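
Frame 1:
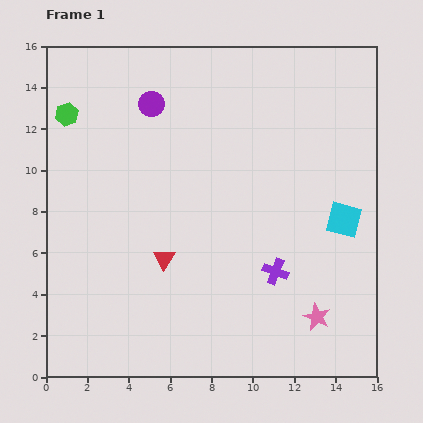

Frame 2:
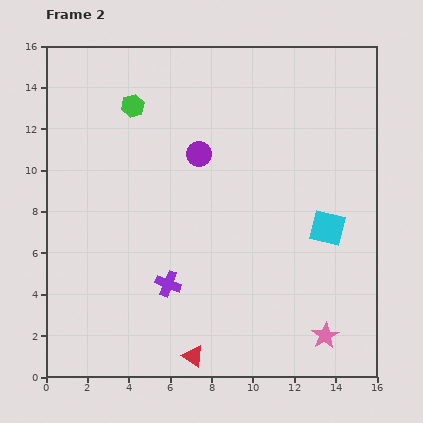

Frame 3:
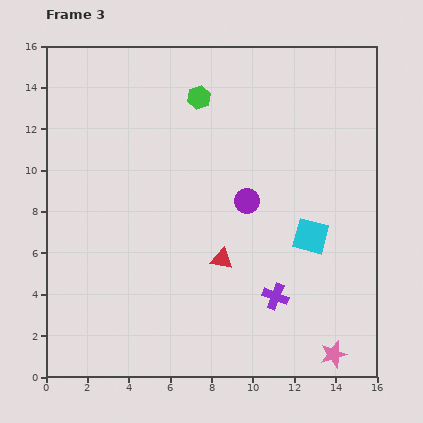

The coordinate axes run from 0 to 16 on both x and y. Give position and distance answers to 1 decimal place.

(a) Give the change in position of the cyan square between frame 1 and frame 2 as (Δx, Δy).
(-0.8, -0.4)

The cyan square was at (14.4, 7.6) in frame 1 and (13.6, 7.2) in frame 2.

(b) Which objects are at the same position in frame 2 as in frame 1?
none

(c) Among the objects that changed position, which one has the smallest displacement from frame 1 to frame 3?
the purple cross

(moved 1.2)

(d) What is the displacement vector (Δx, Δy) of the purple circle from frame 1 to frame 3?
(4.6, -4.7)

The purple circle was at (5.1, 13.2) in frame 1 and (9.7, 8.5) in frame 3.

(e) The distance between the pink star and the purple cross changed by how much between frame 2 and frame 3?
-4.0

Distance in frame 2: 8.0. Distance in frame 3: 4.0.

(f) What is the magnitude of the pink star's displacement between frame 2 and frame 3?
1.0

The pink star moved from (13.5, 2.0) to (13.9, 1.1), a distance of √(0.4² + 0.9²) ≈ 1.0.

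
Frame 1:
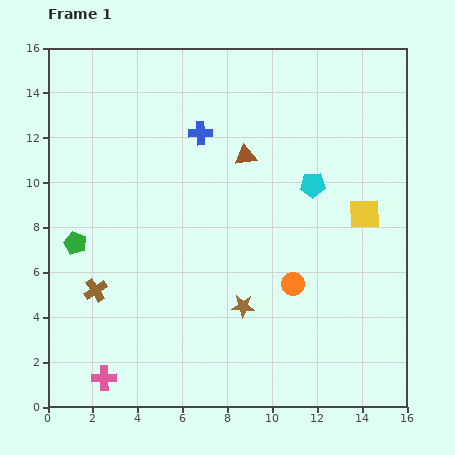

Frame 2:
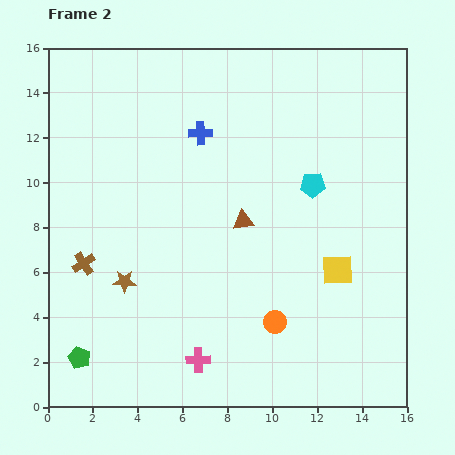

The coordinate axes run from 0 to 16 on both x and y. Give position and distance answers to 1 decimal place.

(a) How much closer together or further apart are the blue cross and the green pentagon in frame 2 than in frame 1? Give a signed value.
+4.0

Distance in frame 1: 7.4. Distance in frame 2: 11.4.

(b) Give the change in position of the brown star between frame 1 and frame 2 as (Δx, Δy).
(-5.3, 1.1)

The brown star was at (8.7, 4.5) in frame 1 and (3.4, 5.6) in frame 2.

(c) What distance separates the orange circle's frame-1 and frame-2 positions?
1.9

The orange circle moved from (10.9, 5.5) to (10.1, 3.8), a distance of √(0.8² + 1.7²) ≈ 1.9.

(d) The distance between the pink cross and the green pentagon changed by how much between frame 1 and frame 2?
-0.8

Distance in frame 1: 6.1. Distance in frame 2: 5.3.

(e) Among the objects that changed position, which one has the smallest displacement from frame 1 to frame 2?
the brown cross

(moved 1.3)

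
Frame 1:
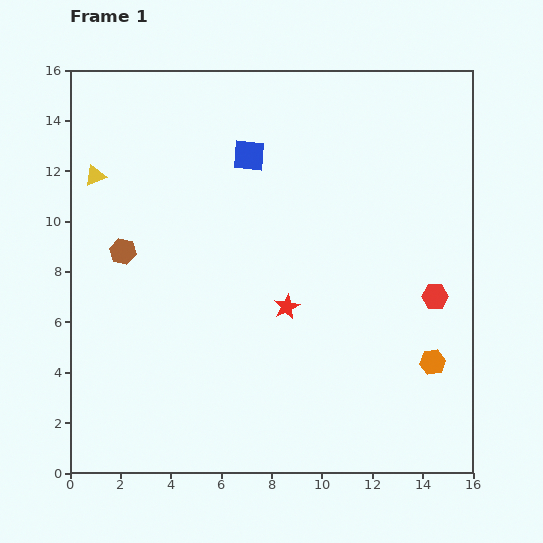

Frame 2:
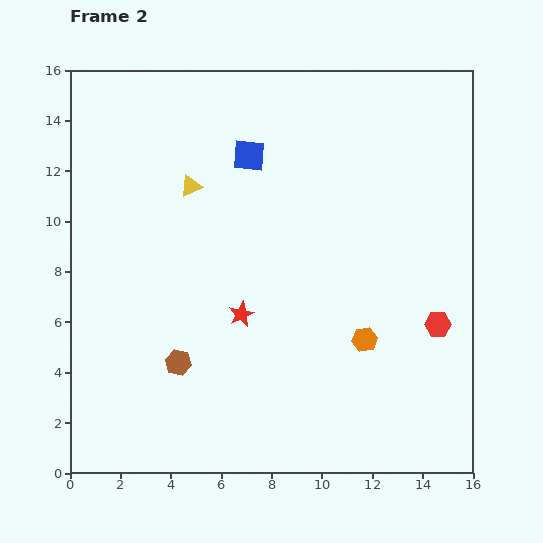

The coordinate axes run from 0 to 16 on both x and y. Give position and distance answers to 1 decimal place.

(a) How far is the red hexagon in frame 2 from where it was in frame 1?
1.1

The red hexagon moved from (14.5, 7.0) to (14.6, 5.9), a distance of √(0.1² + 1.1²) ≈ 1.1.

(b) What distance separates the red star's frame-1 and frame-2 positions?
1.8

The red star moved from (8.6, 6.6) to (6.8, 6.3), a distance of √(1.8² + 0.3²) ≈ 1.8.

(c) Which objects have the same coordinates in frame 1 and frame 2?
the blue square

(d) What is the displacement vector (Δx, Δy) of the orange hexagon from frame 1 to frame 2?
(-2.7, 0.9)

The orange hexagon was at (14.4, 4.4) in frame 1 and (11.7, 5.3) in frame 2.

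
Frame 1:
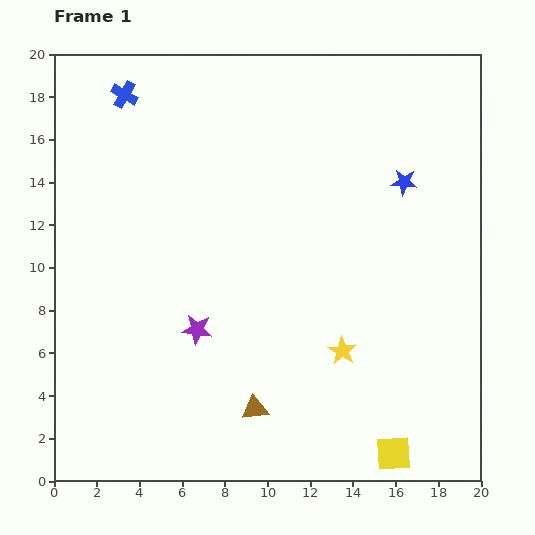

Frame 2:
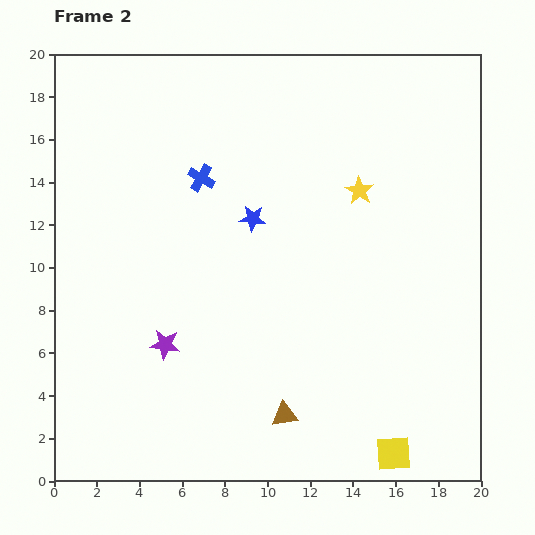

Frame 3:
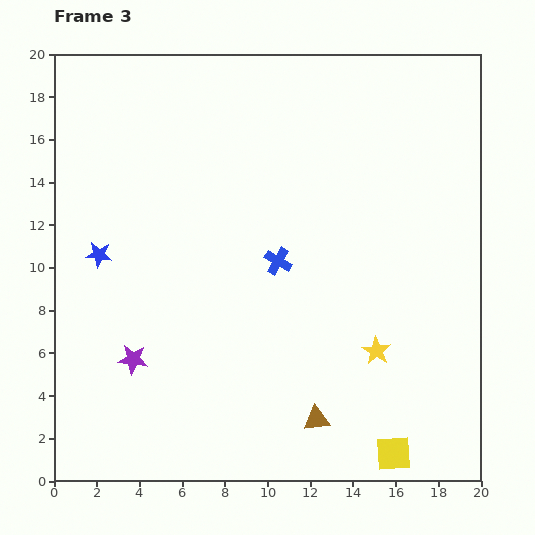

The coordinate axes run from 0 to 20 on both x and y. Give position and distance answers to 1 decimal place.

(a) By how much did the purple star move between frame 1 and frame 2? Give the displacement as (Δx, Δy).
(-1.5, -0.7)

The purple star was at (6.7, 7.1) in frame 1 and (5.2, 6.4) in frame 2.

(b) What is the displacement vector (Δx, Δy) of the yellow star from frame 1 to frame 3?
(1.6, 0.0)

The yellow star was at (13.5, 6.1) in frame 1 and (15.1, 6.1) in frame 3.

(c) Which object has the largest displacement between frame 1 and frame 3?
the blue star

(moved 14.7; next 10.6)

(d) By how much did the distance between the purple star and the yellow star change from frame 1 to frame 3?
+4.5

Distance in frame 1: 6.9. Distance in frame 3: 11.4.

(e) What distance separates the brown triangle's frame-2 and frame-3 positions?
1.5

The brown triangle moved from (10.8, 3.1) to (12.3, 2.9), a distance of √(1.5² + 0.2²) ≈ 1.5.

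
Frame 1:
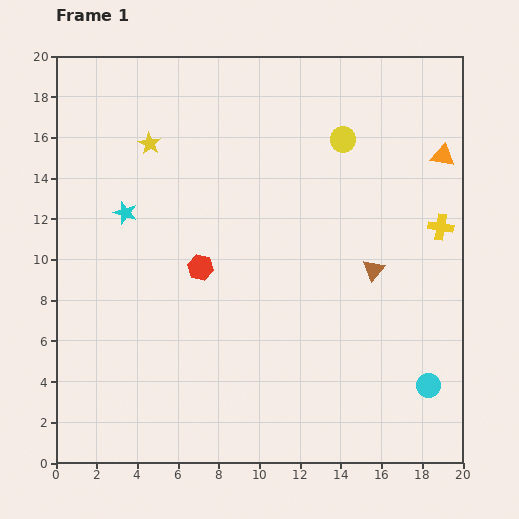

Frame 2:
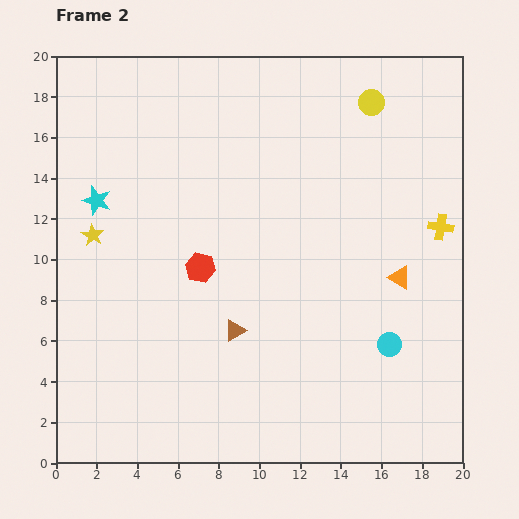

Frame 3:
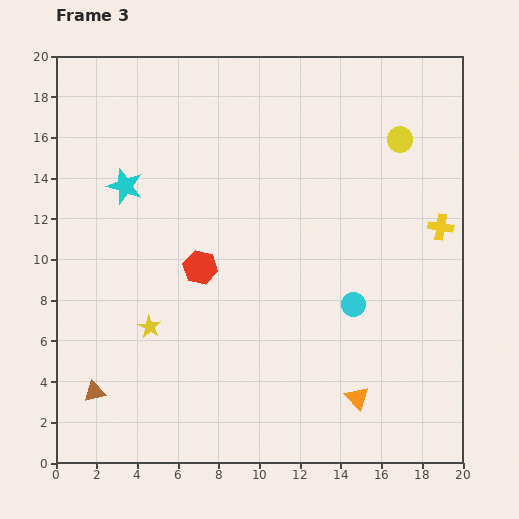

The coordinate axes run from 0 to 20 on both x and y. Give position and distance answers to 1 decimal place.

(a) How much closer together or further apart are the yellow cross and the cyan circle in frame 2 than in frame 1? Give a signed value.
-1.5

Distance in frame 1: 7.8. Distance in frame 2: 6.3.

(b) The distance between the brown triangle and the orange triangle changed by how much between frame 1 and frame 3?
+6.3

Distance in frame 1: 6.6. Distance in frame 3: 12.9.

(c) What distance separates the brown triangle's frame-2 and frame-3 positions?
7.5

The brown triangle moved from (8.8, 6.5) to (1.9, 3.5), a distance of √(6.9² + 3.0²) ≈ 7.5.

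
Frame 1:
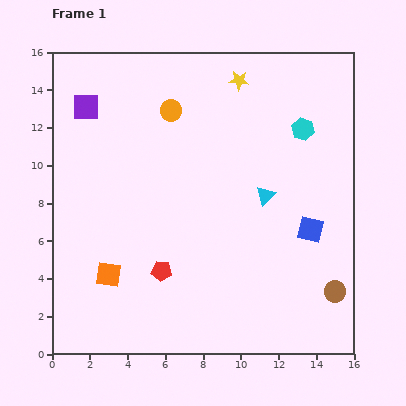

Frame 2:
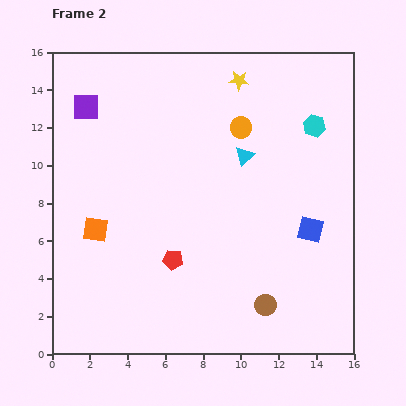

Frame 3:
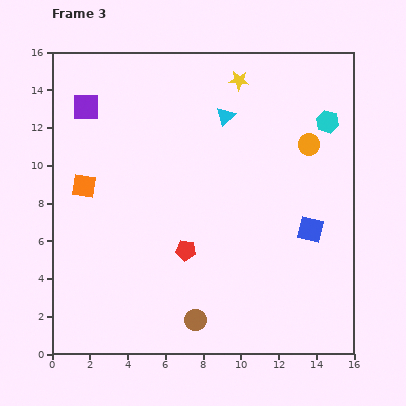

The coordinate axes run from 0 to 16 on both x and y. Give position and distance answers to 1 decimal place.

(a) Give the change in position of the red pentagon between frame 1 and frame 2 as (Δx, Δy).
(0.6, 0.6)

The red pentagon was at (5.8, 4.4) in frame 1 and (6.4, 5.0) in frame 2.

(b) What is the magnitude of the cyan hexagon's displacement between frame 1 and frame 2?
0.6

The cyan hexagon moved from (13.3, 11.9) to (13.9, 12.1), a distance of √(0.6² + 0.2²) ≈ 0.6.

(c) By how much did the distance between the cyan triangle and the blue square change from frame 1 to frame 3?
+4.5

Distance in frame 1: 3.0. Distance in frame 3: 7.5.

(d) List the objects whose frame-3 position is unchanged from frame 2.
the yellow star, the blue square, the purple square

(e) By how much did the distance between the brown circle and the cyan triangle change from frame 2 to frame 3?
+2.9

Distance in frame 2: 8.0. Distance in frame 3: 10.9.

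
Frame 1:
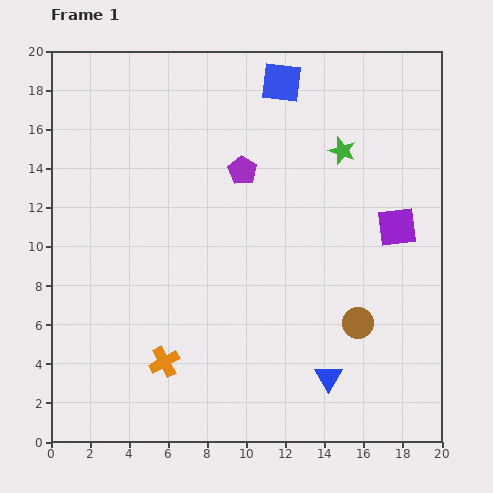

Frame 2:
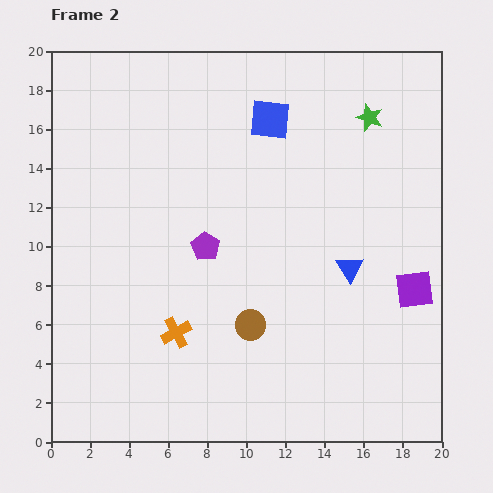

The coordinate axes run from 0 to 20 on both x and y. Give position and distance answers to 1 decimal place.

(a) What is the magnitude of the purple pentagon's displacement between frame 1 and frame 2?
4.3

The purple pentagon moved from (9.8, 13.9) to (7.9, 10.0), a distance of √(1.9² + 3.9²) ≈ 4.3.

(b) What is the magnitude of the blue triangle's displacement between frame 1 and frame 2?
5.7

The blue triangle moved from (14.2, 3.3) to (15.3, 8.9), a distance of √(1.1² + 5.6²) ≈ 5.7.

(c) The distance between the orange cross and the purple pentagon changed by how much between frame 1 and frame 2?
-6.0

Distance in frame 1: 10.6. Distance in frame 2: 4.6.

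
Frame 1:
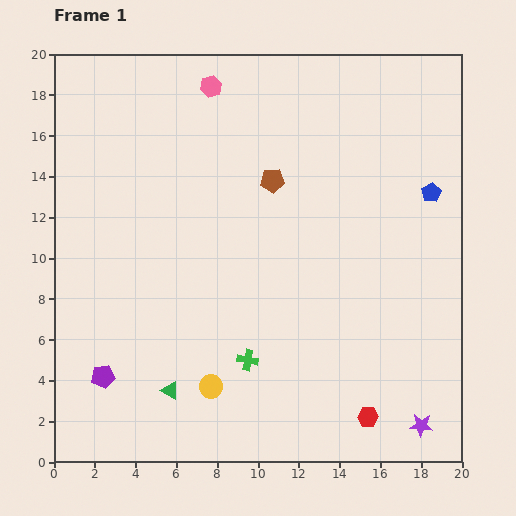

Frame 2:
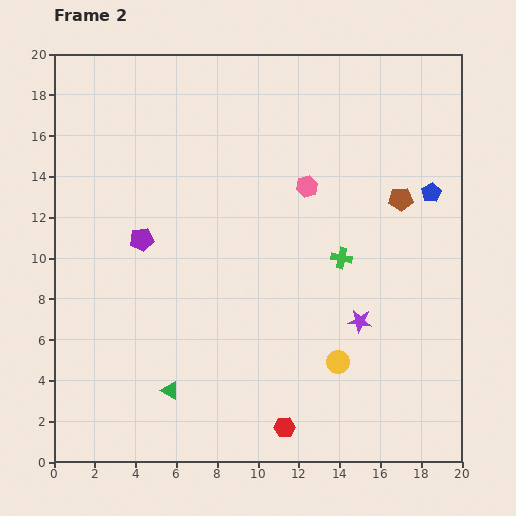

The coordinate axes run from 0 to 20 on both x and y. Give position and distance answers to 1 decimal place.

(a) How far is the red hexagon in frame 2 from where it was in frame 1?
4.1

The red hexagon moved from (15.4, 2.2) to (11.3, 1.7), a distance of √(4.1² + 0.5²) ≈ 4.1.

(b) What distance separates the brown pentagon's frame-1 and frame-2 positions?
6.4

The brown pentagon moved from (10.7, 13.8) to (17.0, 12.9), a distance of √(6.3² + 0.9²) ≈ 6.4.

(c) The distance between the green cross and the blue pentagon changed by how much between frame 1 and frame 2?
-6.8

Distance in frame 1: 12.2. Distance in frame 2: 5.4.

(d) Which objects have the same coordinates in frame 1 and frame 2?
the blue pentagon, the green triangle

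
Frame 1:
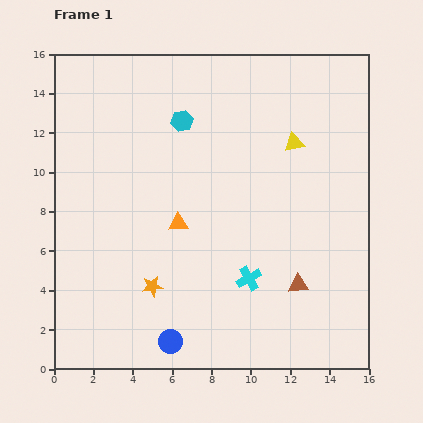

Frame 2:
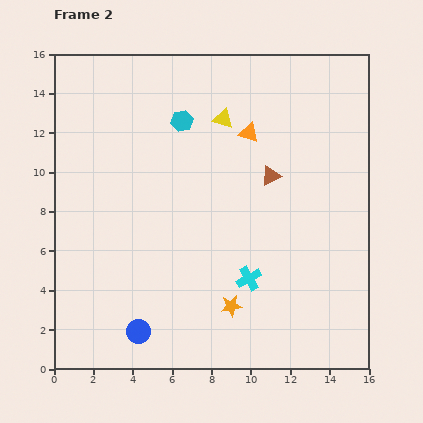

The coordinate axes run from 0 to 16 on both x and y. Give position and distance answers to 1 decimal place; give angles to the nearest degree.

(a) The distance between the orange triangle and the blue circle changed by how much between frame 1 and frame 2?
+5.5

Distance in frame 1: 6.0. Distance in frame 2: 11.5.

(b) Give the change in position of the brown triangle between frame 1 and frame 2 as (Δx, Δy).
(-1.4, 5.5)

The brown triangle was at (12.4, 4.3) in frame 1 and (11.0, 9.8) in frame 2.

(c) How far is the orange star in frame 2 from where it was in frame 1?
4.1

The orange star moved from (5.0, 4.2) to (9.0, 3.2), a distance of √(4.0² + 1.0²) ≈ 4.1.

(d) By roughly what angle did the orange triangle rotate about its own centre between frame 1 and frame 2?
22° clockwise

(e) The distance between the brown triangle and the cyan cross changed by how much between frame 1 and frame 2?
+2.8

Distance in frame 1: 2.5. Distance in frame 2: 5.3.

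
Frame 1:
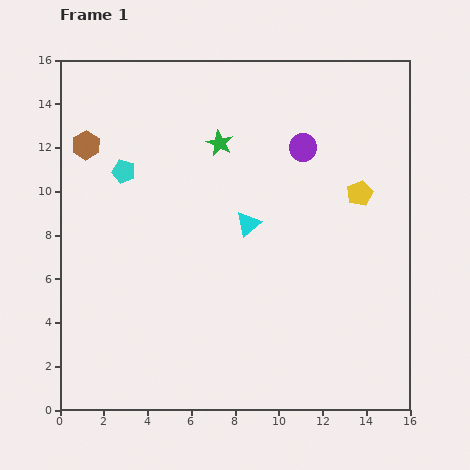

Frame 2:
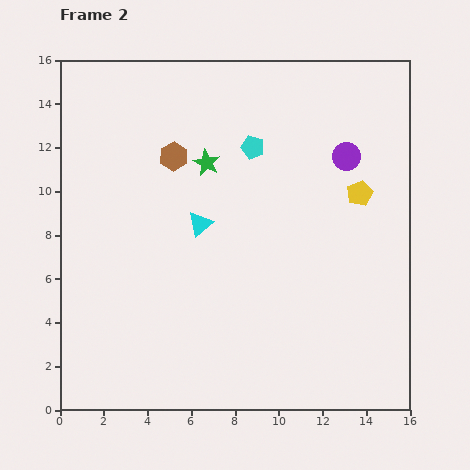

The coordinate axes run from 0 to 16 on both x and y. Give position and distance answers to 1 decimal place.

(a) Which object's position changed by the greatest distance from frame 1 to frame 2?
the cyan pentagon

(moved 6.0; next 4.0)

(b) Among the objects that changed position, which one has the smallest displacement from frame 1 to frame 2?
the green star

(moved 1.1)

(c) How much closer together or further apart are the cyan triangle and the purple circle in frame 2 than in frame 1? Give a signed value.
+3.1

Distance in frame 1: 4.3. Distance in frame 2: 7.4.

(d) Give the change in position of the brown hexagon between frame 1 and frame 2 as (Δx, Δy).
(4.0, -0.5)

The brown hexagon was at (1.2, 12.1) in frame 1 and (5.2, 11.6) in frame 2.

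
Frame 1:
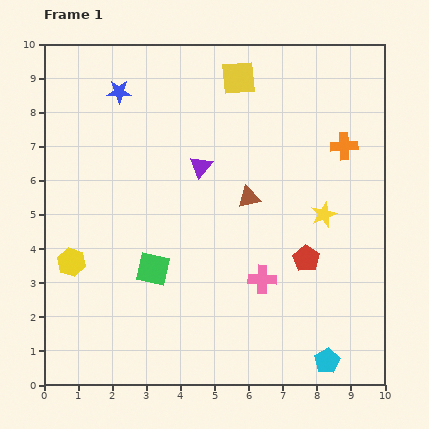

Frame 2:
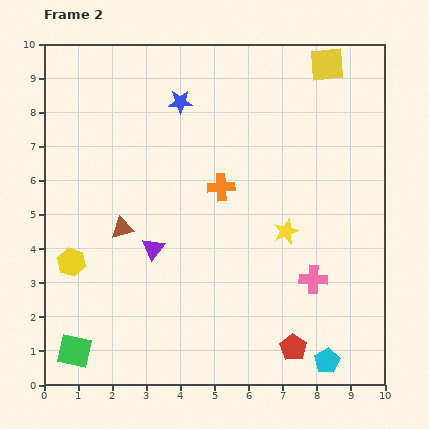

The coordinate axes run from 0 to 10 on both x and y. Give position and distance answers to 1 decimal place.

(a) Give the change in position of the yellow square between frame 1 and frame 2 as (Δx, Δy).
(2.6, 0.4)

The yellow square was at (5.7, 9.0) in frame 1 and (8.3, 9.4) in frame 2.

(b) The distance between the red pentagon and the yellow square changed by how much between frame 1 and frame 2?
+2.7

Distance in frame 1: 5.7. Distance in frame 2: 8.4.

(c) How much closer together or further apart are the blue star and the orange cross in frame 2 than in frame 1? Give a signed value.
-4.0

Distance in frame 1: 6.8. Distance in frame 2: 2.8.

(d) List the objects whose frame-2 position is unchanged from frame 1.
the yellow hexagon, the cyan pentagon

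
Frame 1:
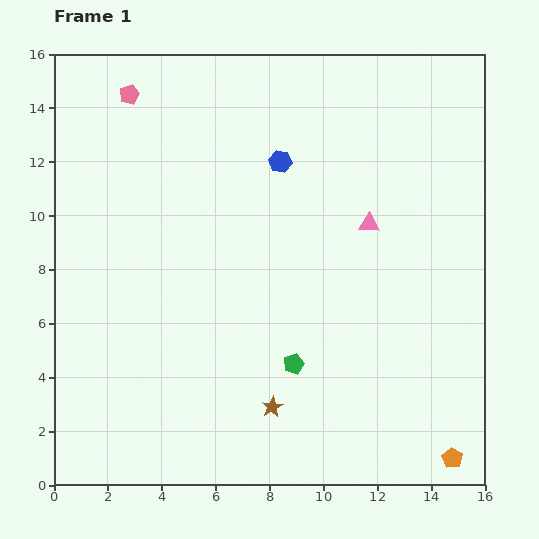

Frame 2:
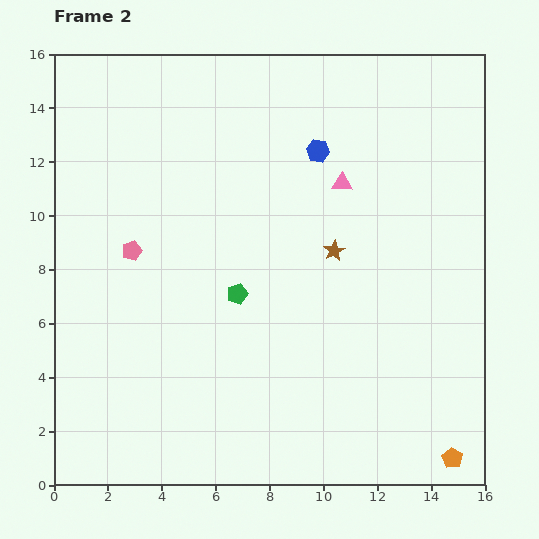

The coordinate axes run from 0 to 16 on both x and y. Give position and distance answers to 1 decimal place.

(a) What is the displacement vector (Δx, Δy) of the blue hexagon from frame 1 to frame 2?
(1.4, 0.4)

The blue hexagon was at (8.4, 12.0) in frame 1 and (9.8, 12.4) in frame 2.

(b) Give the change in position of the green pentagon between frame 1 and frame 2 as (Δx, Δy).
(-2.1, 2.6)

The green pentagon was at (8.9, 4.5) in frame 1 and (6.8, 7.1) in frame 2.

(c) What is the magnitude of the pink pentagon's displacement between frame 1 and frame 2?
5.8

The pink pentagon moved from (2.8, 14.5) to (2.9, 8.7), a distance of √(0.1² + 5.8²) ≈ 5.8.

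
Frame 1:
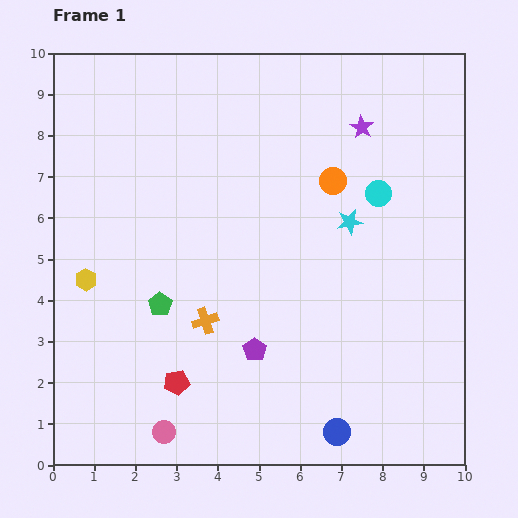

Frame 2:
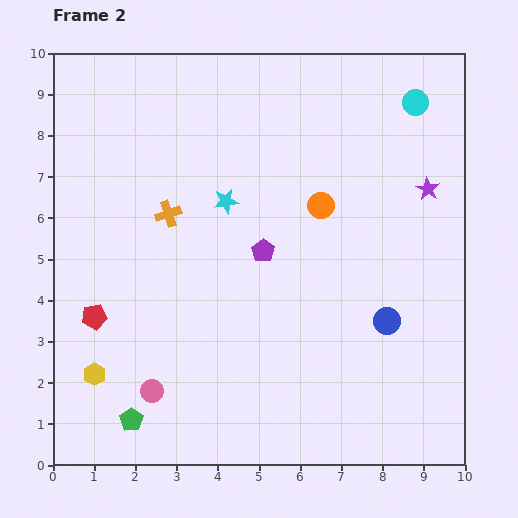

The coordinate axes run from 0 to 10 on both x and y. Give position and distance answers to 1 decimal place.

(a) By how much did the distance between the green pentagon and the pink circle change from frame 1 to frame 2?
-2.2

Distance in frame 1: 3.1. Distance in frame 2: 0.9.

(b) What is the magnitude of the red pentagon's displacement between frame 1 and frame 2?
2.6

The red pentagon moved from (3.0, 2.0) to (1.0, 3.6), a distance of √(2.0² + 1.6²) ≈ 2.6.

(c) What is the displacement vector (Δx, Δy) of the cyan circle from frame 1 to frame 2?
(0.9, 2.2)

The cyan circle was at (7.9, 6.6) in frame 1 and (8.8, 8.8) in frame 2.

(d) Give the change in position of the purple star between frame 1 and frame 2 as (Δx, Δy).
(1.6, -1.5)

The purple star was at (7.5, 8.2) in frame 1 and (9.1, 6.7) in frame 2.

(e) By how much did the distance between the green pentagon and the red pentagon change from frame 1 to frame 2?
+0.8

Distance in frame 1: 1.9. Distance in frame 2: 2.7.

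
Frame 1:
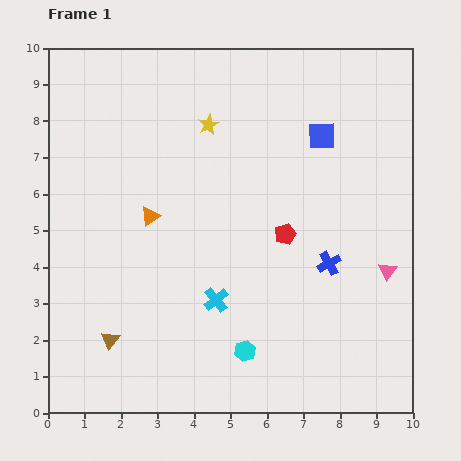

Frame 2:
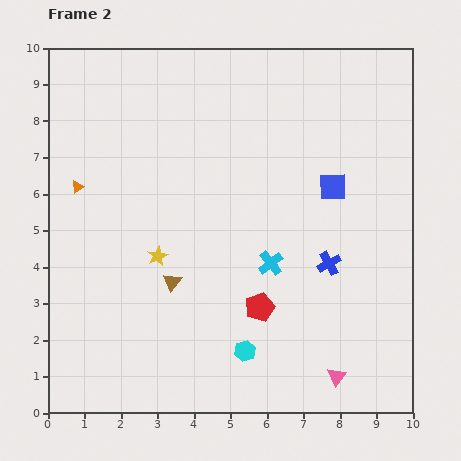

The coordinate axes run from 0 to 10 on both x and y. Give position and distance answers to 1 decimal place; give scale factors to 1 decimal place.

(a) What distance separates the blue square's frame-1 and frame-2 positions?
1.4

The blue square moved from (7.5, 7.6) to (7.8, 6.2), a distance of √(0.3² + 1.4²) ≈ 1.4.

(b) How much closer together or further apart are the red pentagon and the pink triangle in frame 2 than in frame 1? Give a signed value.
-0.2

Distance in frame 1: 3.0. Distance in frame 2: 2.8.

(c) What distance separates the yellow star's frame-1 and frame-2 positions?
3.9

The yellow star moved from (4.4, 7.9) to (3.0, 4.3), a distance of √(1.4² + 3.6²) ≈ 3.9.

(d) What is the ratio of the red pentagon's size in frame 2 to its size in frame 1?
1.4×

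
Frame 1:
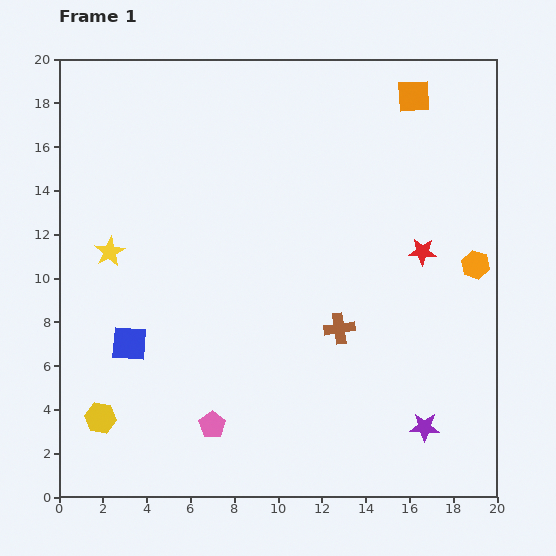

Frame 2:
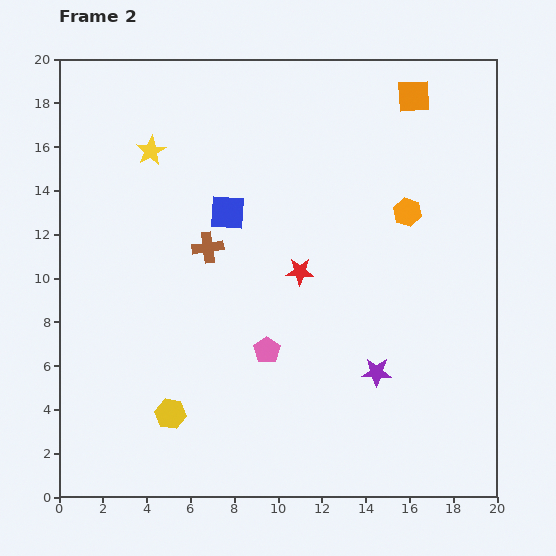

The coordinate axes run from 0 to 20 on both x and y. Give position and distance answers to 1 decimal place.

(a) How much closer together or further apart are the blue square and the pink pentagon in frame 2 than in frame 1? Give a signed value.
+1.3

Distance in frame 1: 5.3. Distance in frame 2: 6.6.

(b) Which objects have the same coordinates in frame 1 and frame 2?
the orange square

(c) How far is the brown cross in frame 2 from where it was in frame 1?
7.0

The brown cross moved from (12.8, 7.7) to (6.8, 11.4), a distance of √(6.0² + 3.7²) ≈ 7.0.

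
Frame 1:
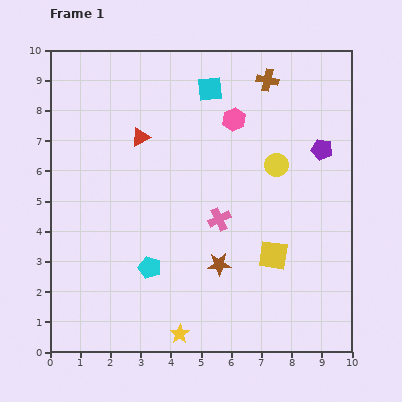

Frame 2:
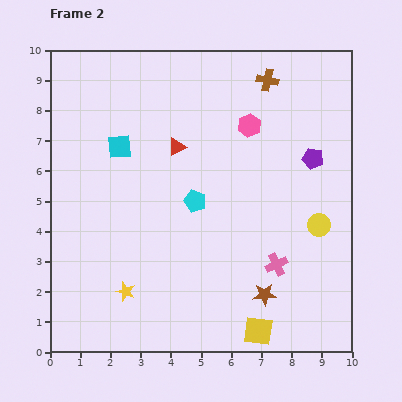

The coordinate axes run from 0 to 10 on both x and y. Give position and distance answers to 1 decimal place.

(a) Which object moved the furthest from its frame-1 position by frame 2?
the cyan square

(moved 3.6; next 2.7)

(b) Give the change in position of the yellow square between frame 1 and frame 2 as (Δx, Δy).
(-0.5, -2.5)

The yellow square was at (7.4, 3.2) in frame 1 and (6.9, 0.7) in frame 2.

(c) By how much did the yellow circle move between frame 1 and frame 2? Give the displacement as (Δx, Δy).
(1.4, -2.0)

The yellow circle was at (7.5, 6.2) in frame 1 and (8.9, 4.2) in frame 2.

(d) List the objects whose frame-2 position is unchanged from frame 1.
the brown cross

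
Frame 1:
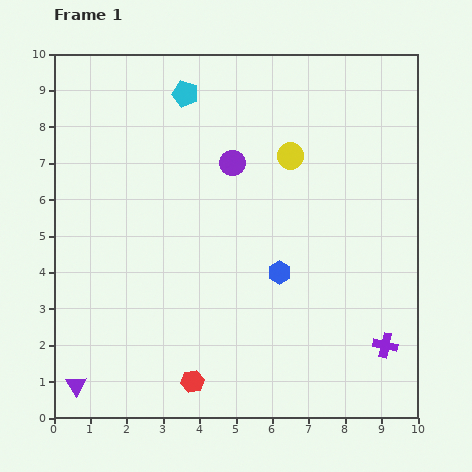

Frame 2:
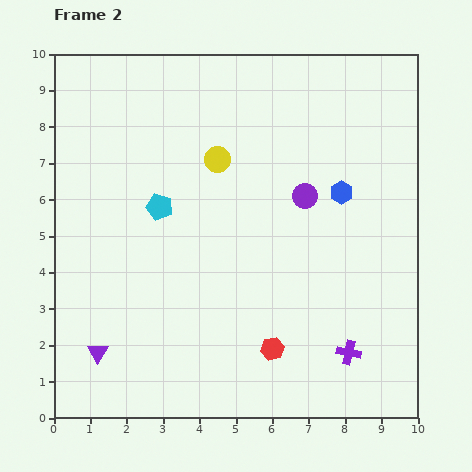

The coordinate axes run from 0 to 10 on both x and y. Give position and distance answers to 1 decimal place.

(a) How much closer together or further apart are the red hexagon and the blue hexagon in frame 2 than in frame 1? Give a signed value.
+0.9

Distance in frame 1: 3.8. Distance in frame 2: 4.7.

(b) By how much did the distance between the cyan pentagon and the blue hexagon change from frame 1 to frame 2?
-0.5

Distance in frame 1: 5.5. Distance in frame 2: 5.0.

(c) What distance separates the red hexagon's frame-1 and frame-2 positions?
2.4

The red hexagon moved from (3.8, 1.0) to (6.0, 1.9), a distance of √(2.2² + 0.9²) ≈ 2.4.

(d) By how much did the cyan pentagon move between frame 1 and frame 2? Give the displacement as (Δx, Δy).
(-0.7, -3.1)

The cyan pentagon was at (3.6, 8.9) in frame 1 and (2.9, 5.8) in frame 2.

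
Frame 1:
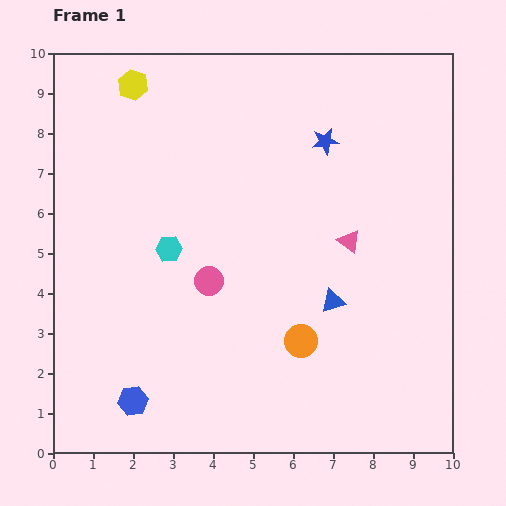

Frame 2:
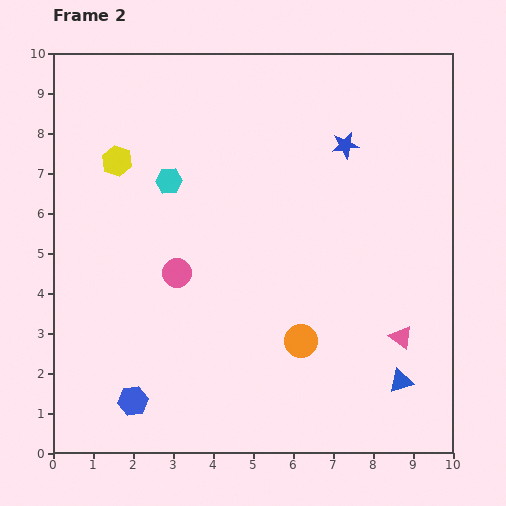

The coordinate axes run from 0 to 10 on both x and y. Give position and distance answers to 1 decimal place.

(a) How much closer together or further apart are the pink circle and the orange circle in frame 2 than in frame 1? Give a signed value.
+0.8

Distance in frame 1: 2.7. Distance in frame 2: 3.5.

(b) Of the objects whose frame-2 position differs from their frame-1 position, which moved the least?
the blue star

(moved 0.5)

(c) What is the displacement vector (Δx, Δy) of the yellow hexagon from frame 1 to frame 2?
(-0.4, -1.9)

The yellow hexagon was at (2.0, 9.2) in frame 1 and (1.6, 7.3) in frame 2.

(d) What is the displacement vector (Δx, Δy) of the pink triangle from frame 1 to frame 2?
(1.3, -2.4)

The pink triangle was at (7.4, 5.3) in frame 1 and (8.7, 2.9) in frame 2.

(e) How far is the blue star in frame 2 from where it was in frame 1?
0.5

The blue star moved from (6.8, 7.8) to (7.3, 7.7), a distance of √(0.5² + 0.1²) ≈ 0.5.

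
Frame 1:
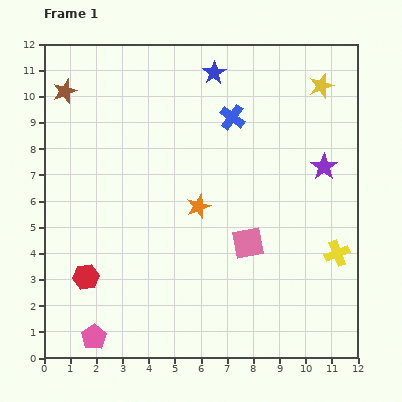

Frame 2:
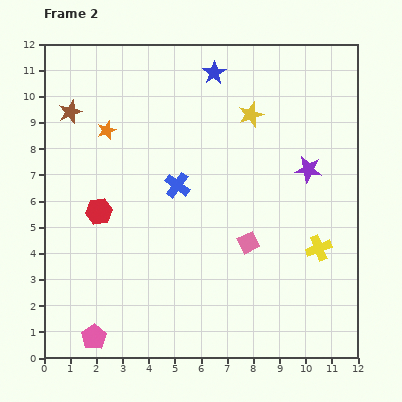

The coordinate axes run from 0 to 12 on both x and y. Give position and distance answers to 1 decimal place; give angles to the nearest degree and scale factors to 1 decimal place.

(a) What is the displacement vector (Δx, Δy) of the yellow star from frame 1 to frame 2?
(-2.7, -1.1)

The yellow star was at (10.6, 10.4) in frame 1 and (7.9, 9.3) in frame 2.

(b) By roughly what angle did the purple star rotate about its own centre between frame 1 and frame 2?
29° counter-clockwise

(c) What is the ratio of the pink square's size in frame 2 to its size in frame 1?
0.6×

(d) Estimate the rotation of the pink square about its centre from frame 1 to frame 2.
15° counter-clockwise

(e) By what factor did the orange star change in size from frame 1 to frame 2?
0.8×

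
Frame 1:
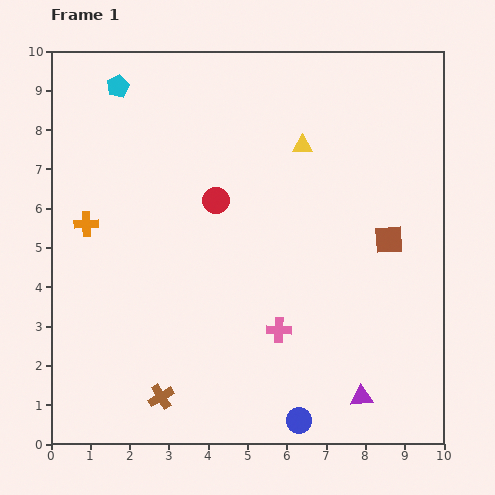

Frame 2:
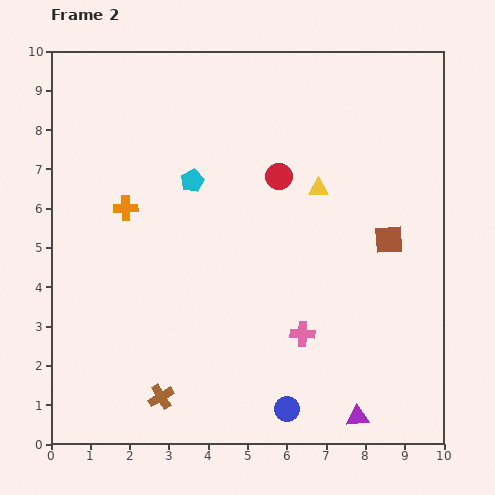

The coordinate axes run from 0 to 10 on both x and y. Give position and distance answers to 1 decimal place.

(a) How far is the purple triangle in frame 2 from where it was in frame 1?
0.5

The purple triangle moved from (7.9, 1.2) to (7.8, 0.7), a distance of √(0.1² + 0.5²) ≈ 0.5.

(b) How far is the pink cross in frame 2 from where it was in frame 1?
0.6

The pink cross moved from (5.8, 2.9) to (6.4, 2.8), a distance of √(0.6² + 0.1²) ≈ 0.6.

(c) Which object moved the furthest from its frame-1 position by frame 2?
the cyan pentagon

(moved 3.1; next 1.7)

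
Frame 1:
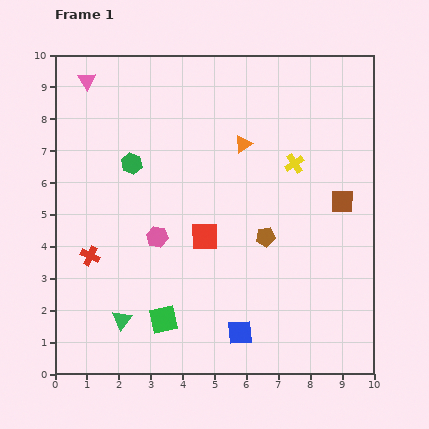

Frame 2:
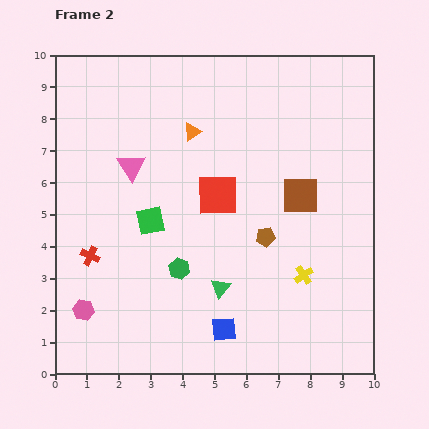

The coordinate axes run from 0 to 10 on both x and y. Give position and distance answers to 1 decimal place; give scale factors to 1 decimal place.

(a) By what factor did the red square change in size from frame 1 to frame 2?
1.5×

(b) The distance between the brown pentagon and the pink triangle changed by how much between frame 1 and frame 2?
-2.7

Distance in frame 1: 7.4. Distance in frame 2: 4.7.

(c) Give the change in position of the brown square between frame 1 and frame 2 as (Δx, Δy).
(-1.3, 0.2)

The brown square was at (9.0, 5.4) in frame 1 and (7.7, 5.6) in frame 2.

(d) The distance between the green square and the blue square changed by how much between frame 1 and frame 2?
+1.7

Distance in frame 1: 2.4. Distance in frame 2: 4.1.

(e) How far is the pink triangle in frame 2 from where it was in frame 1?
3.0

The pink triangle moved from (1.0, 9.2) to (2.4, 6.5), a distance of √(1.4² + 2.7²) ≈ 3.0.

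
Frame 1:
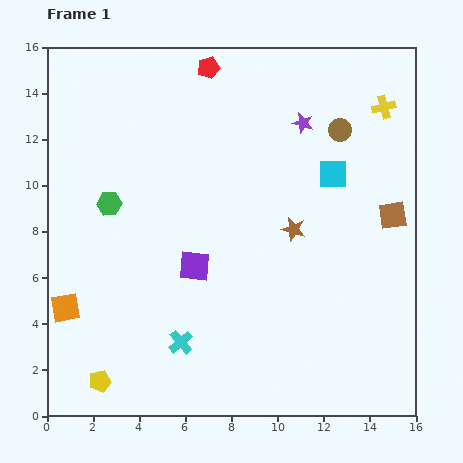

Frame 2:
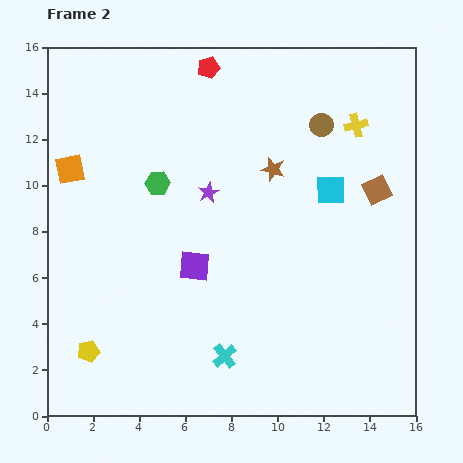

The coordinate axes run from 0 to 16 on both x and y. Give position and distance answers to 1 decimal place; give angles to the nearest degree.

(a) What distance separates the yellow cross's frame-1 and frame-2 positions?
1.4

The yellow cross moved from (14.6, 13.4) to (13.4, 12.6), a distance of √(1.2² + 0.8²) ≈ 1.4.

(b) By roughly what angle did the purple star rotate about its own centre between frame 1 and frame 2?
30° clockwise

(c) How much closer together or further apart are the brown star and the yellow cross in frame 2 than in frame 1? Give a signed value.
-2.5

Distance in frame 1: 6.6. Distance in frame 2: 4.1.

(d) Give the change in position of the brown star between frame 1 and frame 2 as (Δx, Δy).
(-0.9, 2.6)

The brown star was at (10.7, 8.1) in frame 1 and (9.8, 10.7) in frame 2.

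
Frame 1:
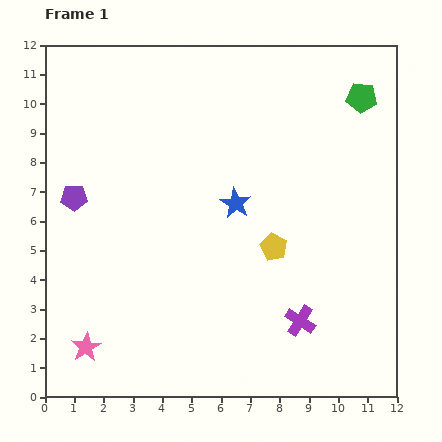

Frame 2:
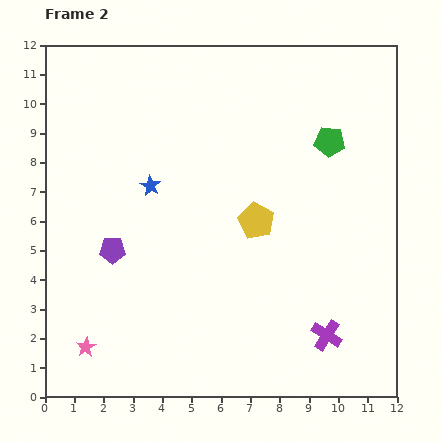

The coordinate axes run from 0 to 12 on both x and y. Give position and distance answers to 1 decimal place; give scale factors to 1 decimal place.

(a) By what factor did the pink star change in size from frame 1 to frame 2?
0.7×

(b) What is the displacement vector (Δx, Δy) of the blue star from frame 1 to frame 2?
(-2.9, 0.6)

The blue star was at (6.5, 6.6) in frame 1 and (3.6, 7.2) in frame 2.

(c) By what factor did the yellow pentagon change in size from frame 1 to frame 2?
1.3×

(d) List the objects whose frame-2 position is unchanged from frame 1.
the pink star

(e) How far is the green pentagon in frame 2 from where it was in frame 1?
1.9

The green pentagon moved from (10.8, 10.2) to (9.7, 8.7), a distance of √(1.1² + 1.5²) ≈ 1.9.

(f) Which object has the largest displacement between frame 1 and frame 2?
the blue star

(moved 3.0; next 2.2)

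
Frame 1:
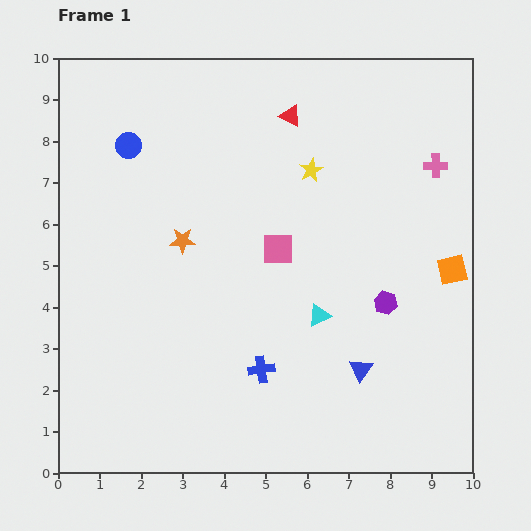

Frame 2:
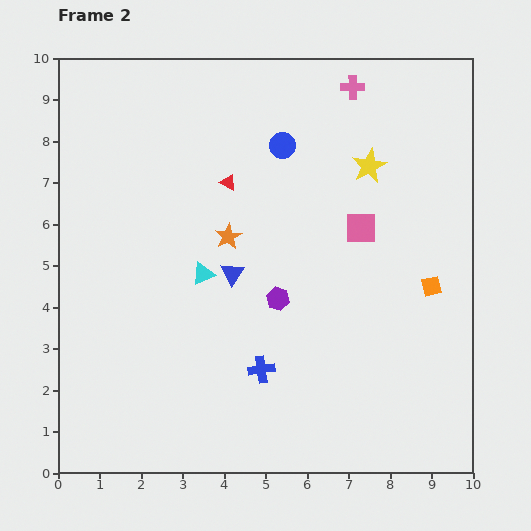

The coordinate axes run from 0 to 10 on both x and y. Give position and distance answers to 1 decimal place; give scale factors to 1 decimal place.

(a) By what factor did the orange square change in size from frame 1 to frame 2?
0.7×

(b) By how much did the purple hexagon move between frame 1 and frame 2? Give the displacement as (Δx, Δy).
(-2.6, 0.1)

The purple hexagon was at (7.9, 4.1) in frame 1 and (5.3, 4.2) in frame 2.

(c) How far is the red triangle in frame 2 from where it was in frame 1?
2.2

The red triangle moved from (5.6, 8.6) to (4.1, 7.0), a distance of √(1.5² + 1.6²) ≈ 2.2.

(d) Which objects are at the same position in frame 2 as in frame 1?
the blue cross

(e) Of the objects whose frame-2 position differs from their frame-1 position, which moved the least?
the orange square

(moved 0.6)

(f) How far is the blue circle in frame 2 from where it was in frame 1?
3.7

The blue circle moved from (1.7, 7.9) to (5.4, 7.9), a distance of √(3.7² + 0.0²) ≈ 3.7.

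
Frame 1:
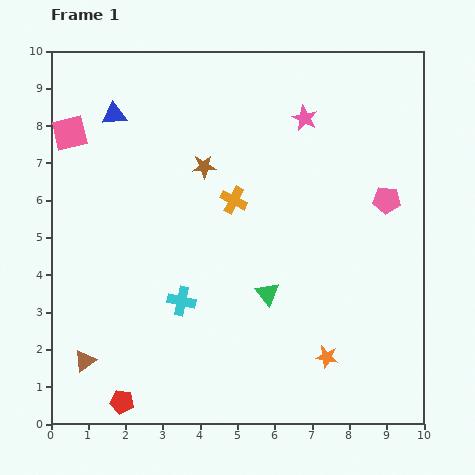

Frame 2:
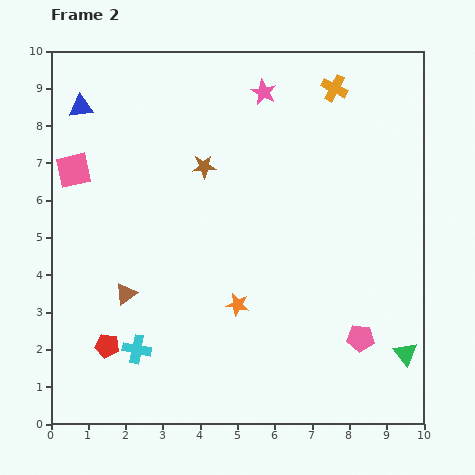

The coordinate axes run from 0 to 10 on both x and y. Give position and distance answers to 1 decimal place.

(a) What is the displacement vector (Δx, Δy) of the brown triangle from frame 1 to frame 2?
(1.1, 1.8)

The brown triangle was at (0.9, 1.7) in frame 1 and (2.0, 3.5) in frame 2.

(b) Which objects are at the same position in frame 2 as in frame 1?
the brown star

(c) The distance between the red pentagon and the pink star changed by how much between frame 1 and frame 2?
-1.0

Distance in frame 1: 9.0. Distance in frame 2: 8.0.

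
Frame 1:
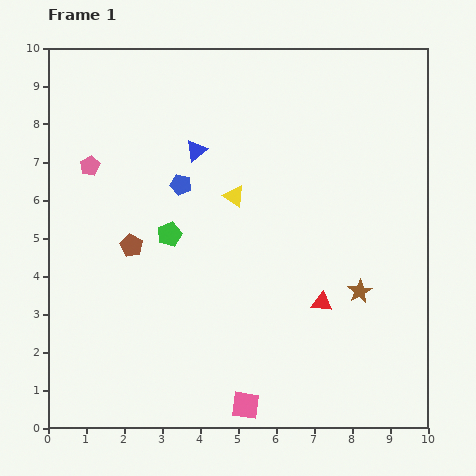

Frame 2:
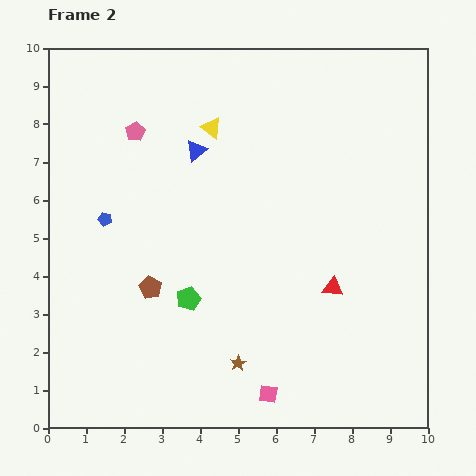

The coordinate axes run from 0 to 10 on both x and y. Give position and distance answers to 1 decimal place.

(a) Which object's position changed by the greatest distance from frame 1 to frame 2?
the brown star

(moved 3.7; next 2.2)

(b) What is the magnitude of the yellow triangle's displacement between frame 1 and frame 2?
1.9

The yellow triangle moved from (4.9, 6.1) to (4.3, 7.9), a distance of √(0.6² + 1.8²) ≈ 1.9.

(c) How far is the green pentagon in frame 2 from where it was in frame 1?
1.8

The green pentagon moved from (3.2, 5.1) to (3.7, 3.4), a distance of √(0.5² + 1.7²) ≈ 1.8.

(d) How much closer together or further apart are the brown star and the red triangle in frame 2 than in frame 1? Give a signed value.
+2.2

Distance in frame 1: 1.0. Distance in frame 2: 3.2.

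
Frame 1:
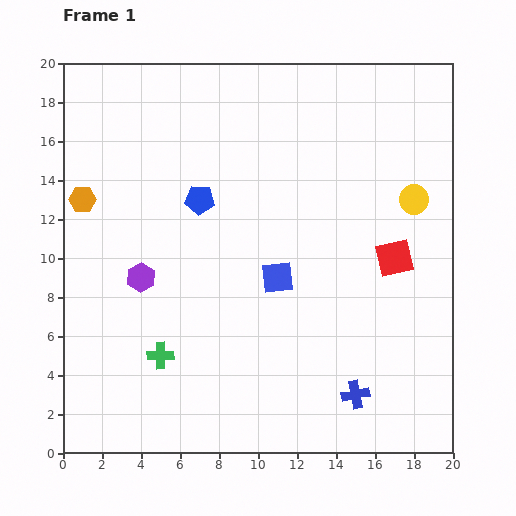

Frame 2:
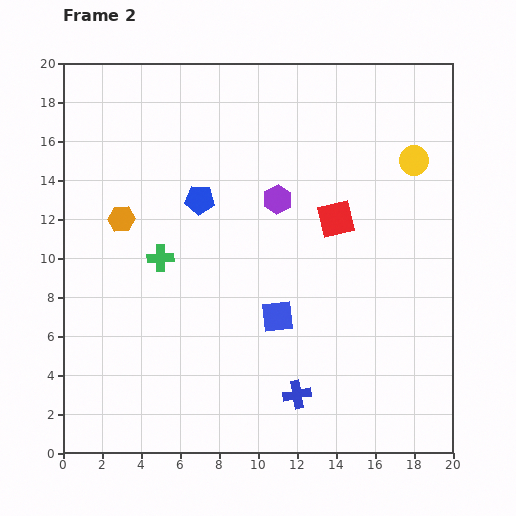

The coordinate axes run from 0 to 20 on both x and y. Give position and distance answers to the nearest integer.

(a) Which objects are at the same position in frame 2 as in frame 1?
the blue pentagon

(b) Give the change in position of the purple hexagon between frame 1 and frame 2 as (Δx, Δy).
(7, 4)

The purple hexagon was at (4, 9) in frame 1 and (11, 13) in frame 2.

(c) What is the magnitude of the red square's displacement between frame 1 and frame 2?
4

The red square moved from (17, 10) to (14, 12), a distance of √(3² + 2²) ≈ 4.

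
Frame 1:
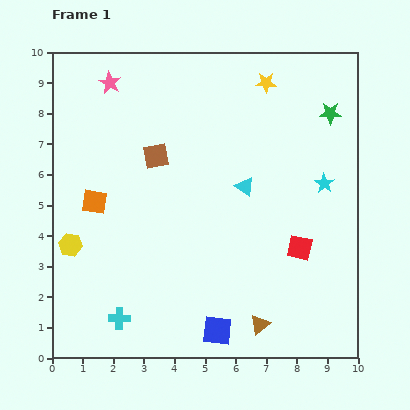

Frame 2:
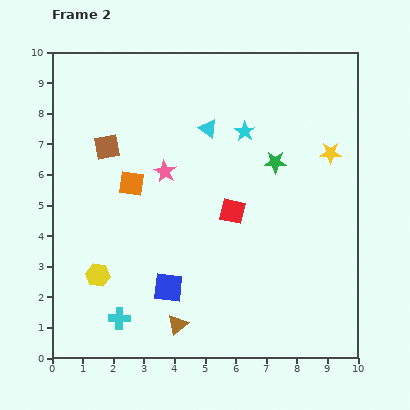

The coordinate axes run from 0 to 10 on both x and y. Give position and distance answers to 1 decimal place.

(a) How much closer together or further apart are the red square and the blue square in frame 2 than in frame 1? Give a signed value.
-0.5

Distance in frame 1: 3.8. Distance in frame 2: 3.3.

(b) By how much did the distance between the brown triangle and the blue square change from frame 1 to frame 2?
-0.2

Distance in frame 1: 1.4. Distance in frame 2: 1.2.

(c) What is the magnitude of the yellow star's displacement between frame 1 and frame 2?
3.1

The yellow star moved from (7.0, 9.0) to (9.1, 6.7), a distance of √(2.1² + 2.3²) ≈ 3.1.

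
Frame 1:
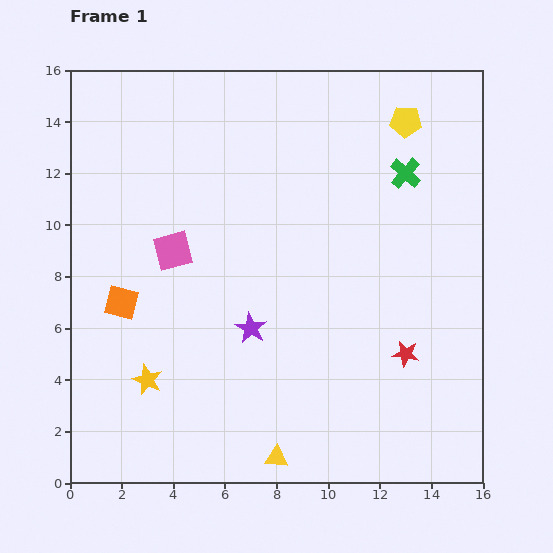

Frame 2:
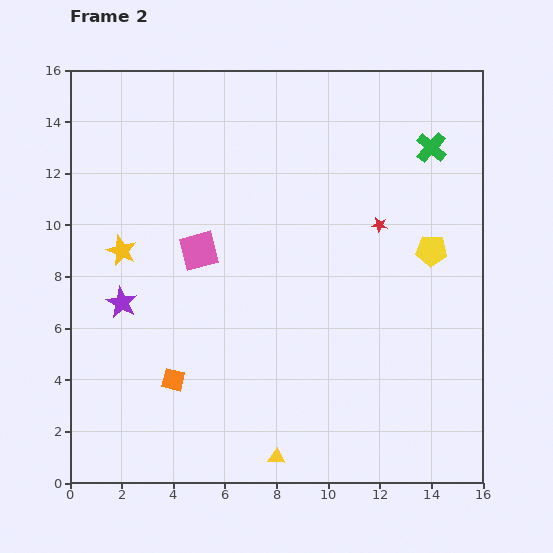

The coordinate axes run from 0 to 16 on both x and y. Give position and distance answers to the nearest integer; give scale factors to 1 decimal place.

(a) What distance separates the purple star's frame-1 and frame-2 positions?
5

The purple star moved from (7, 6) to (2, 7), a distance of √(5² + 1²) ≈ 5.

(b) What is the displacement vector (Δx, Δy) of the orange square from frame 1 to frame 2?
(2, -3)

The orange square was at (2, 7) in frame 1 and (4, 4) in frame 2.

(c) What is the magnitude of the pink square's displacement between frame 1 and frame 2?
1

The pink square moved from (4, 9) to (5, 9), a distance of √(1² + 0²) ≈ 1.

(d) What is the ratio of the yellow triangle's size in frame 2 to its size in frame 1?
0.7×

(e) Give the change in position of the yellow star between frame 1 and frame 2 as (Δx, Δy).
(-1, 5)

The yellow star was at (3, 4) in frame 1 and (2, 9) in frame 2.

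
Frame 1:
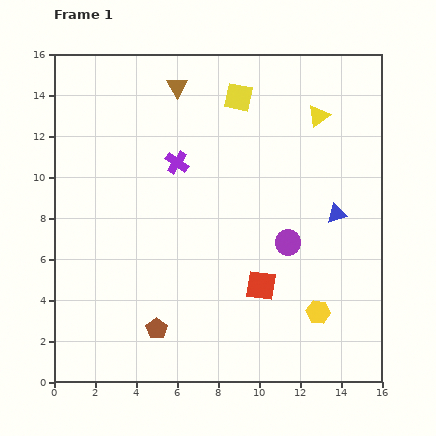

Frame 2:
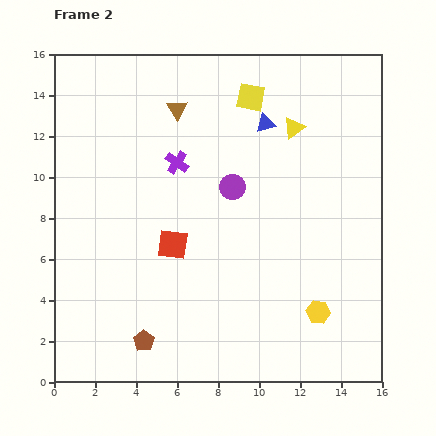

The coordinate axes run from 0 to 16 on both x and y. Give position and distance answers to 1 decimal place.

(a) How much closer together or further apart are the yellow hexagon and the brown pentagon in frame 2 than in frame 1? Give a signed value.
+0.7

Distance in frame 1: 7.9. Distance in frame 2: 8.6.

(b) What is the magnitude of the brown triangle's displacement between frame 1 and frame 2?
1.1

The brown triangle moved from (6.0, 14.4) to (6.0, 13.3), a distance of √(0.0² + 1.1²) ≈ 1.1.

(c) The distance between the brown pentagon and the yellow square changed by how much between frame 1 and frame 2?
+1.0

Distance in frame 1: 12.0. Distance in frame 2: 13.0.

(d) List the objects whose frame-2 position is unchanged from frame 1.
the purple cross, the yellow hexagon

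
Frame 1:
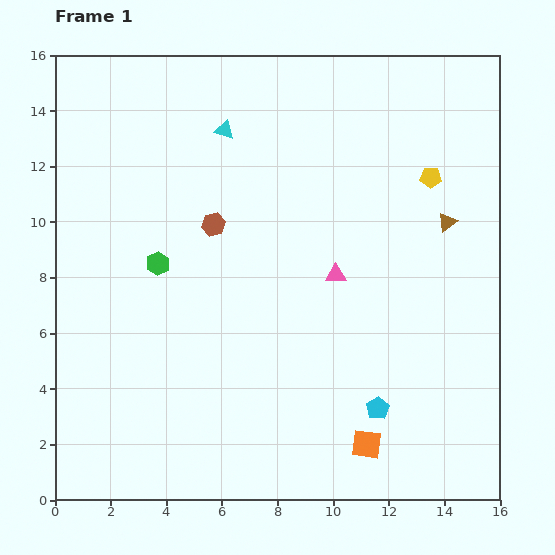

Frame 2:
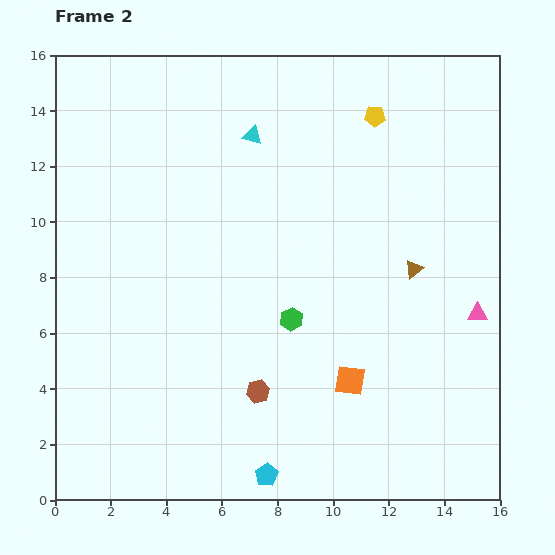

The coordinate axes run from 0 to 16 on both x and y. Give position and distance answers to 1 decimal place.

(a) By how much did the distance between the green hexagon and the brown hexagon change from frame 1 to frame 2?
+0.5

Distance in frame 1: 2.4. Distance in frame 2: 2.9.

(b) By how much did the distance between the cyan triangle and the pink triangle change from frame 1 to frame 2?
+3.7

Distance in frame 1: 6.6. Distance in frame 2: 10.3.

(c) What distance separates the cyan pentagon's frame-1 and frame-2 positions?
4.7

The cyan pentagon moved from (11.6, 3.3) to (7.6, 0.9), a distance of √(4.0² + 2.4²) ≈ 4.7.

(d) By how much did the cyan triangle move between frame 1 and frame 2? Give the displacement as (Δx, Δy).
(1.0, -0.2)

The cyan triangle was at (6.1, 13.3) in frame 1 and (7.1, 13.1) in frame 2.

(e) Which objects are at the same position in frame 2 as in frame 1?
none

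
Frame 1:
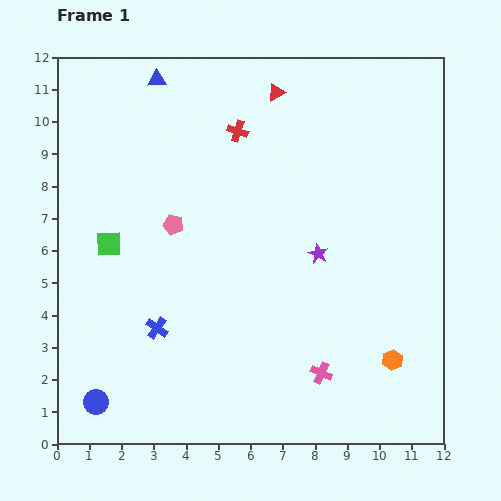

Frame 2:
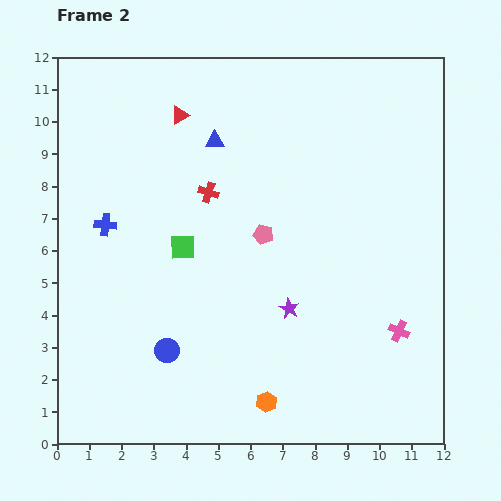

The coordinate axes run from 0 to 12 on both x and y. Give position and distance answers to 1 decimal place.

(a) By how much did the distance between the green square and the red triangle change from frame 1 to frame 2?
-2.9

Distance in frame 1: 7.0. Distance in frame 2: 4.1.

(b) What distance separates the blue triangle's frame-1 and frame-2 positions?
2.6

The blue triangle moved from (3.1, 11.3) to (4.9, 9.4), a distance of √(1.8² + 1.9²) ≈ 2.6.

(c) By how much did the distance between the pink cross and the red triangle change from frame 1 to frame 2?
+0.7

Distance in frame 1: 8.8. Distance in frame 2: 9.5.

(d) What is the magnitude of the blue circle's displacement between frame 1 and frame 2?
2.7

The blue circle moved from (1.2, 1.3) to (3.4, 2.9), a distance of √(2.2² + 1.6²) ≈ 2.7.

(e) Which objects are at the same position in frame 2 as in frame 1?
none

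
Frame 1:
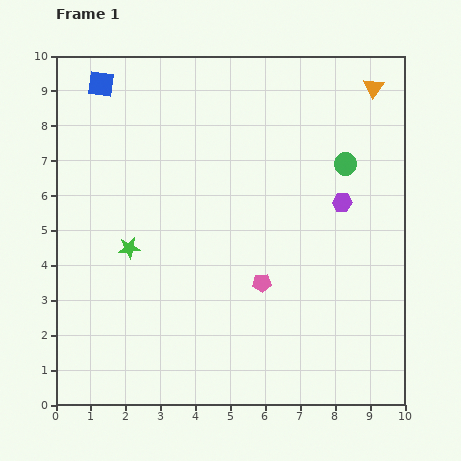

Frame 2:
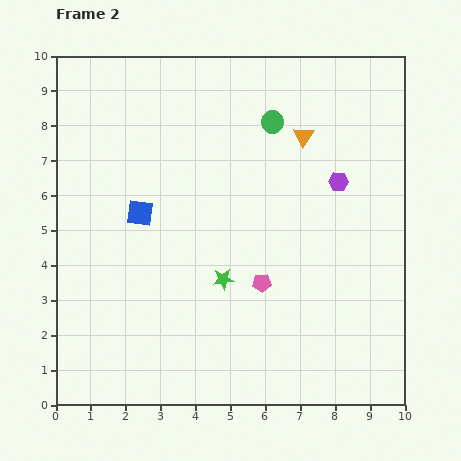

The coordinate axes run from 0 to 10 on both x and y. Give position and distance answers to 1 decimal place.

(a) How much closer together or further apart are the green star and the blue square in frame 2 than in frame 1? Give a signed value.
-1.7

Distance in frame 1: 4.8. Distance in frame 2: 3.1.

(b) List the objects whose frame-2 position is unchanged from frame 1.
the pink pentagon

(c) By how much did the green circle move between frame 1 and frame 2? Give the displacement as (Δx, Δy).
(-2.1, 1.2)

The green circle was at (8.3, 6.9) in frame 1 and (6.2, 8.1) in frame 2.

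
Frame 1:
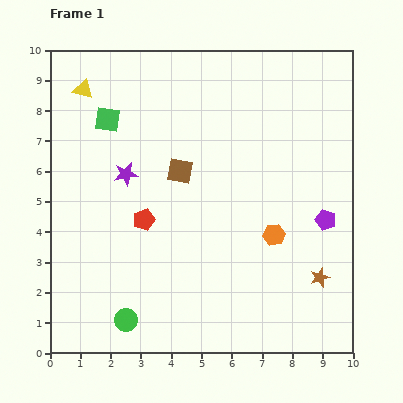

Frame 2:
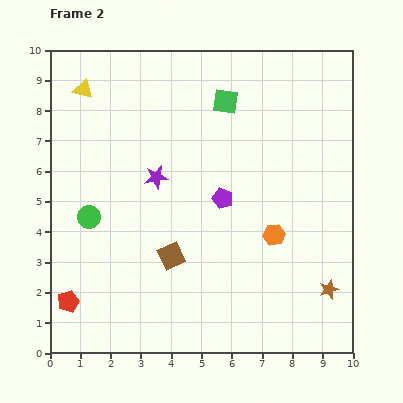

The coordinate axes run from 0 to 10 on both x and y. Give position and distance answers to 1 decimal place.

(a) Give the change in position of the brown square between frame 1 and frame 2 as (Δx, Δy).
(-0.3, -2.8)

The brown square was at (4.3, 6.0) in frame 1 and (4.0, 3.2) in frame 2.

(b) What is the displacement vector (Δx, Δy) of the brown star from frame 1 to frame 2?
(0.3, -0.4)

The brown star was at (8.9, 2.5) in frame 1 and (9.2, 2.1) in frame 2.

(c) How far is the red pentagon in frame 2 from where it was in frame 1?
3.7

The red pentagon moved from (3.1, 4.4) to (0.6, 1.7), a distance of √(2.5² + 2.7²) ≈ 3.7.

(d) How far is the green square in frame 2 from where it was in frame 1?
3.9

The green square moved from (1.9, 7.7) to (5.8, 8.3), a distance of √(3.9² + 0.6²) ≈ 3.9.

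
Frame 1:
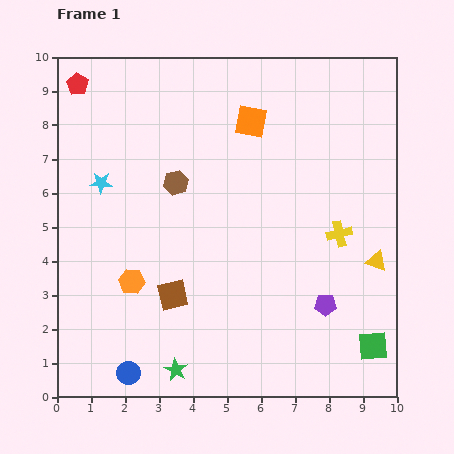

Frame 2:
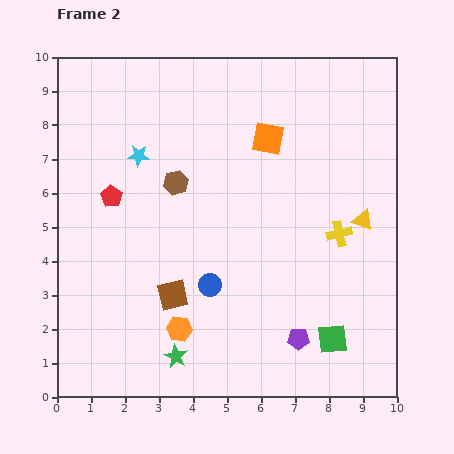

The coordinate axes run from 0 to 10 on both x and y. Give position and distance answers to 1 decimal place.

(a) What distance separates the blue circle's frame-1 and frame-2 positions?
3.5

The blue circle moved from (2.1, 0.7) to (4.5, 3.3), a distance of √(2.4² + 2.6²) ≈ 3.5.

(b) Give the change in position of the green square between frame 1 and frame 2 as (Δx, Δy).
(-1.2, 0.2)

The green square was at (9.3, 1.5) in frame 1 and (8.1, 1.7) in frame 2.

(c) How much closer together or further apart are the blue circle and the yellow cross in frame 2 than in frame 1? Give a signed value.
-3.3

Distance in frame 1: 7.4. Distance in frame 2: 4.1.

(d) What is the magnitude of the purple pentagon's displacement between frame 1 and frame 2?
1.3

The purple pentagon moved from (7.9, 2.7) to (7.1, 1.7), a distance of √(0.8² + 1.0²) ≈ 1.3.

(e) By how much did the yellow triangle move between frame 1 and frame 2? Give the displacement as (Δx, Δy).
(-0.4, 1.2)

The yellow triangle was at (9.4, 4.0) in frame 1 and (9.0, 5.2) in frame 2.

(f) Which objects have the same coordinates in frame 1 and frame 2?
the yellow cross, the brown hexagon, the brown square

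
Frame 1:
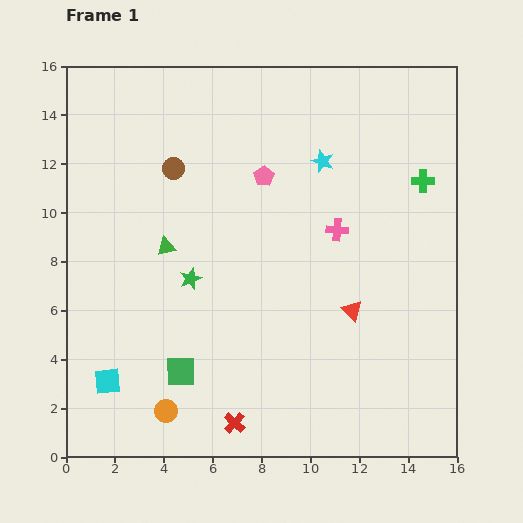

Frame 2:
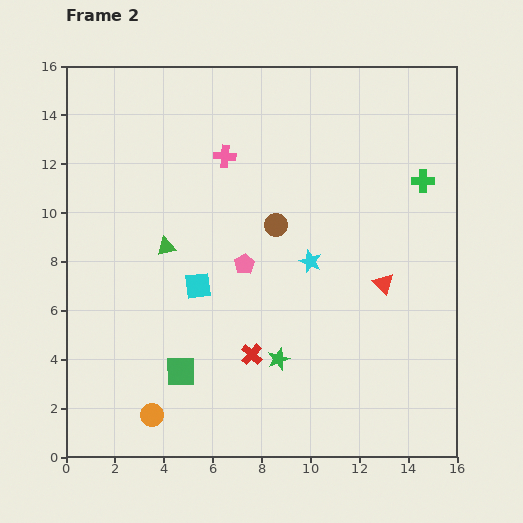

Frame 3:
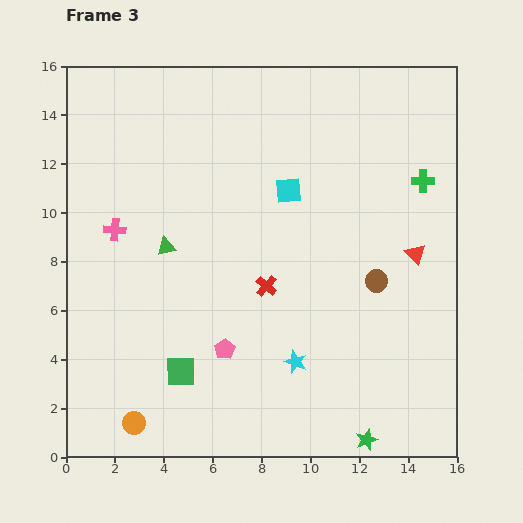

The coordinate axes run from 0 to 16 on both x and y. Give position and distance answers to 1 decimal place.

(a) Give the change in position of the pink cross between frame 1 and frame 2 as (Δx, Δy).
(-4.6, 3.0)

The pink cross was at (11.1, 9.3) in frame 1 and (6.5, 12.3) in frame 2.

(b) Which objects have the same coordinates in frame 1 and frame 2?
the green cross, the green square, the green triangle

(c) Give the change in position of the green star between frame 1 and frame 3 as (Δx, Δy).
(7.2, -6.6)

The green star was at (5.1, 7.3) in frame 1 and (12.3, 0.7) in frame 3.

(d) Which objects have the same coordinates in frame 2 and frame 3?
the green cross, the green square, the green triangle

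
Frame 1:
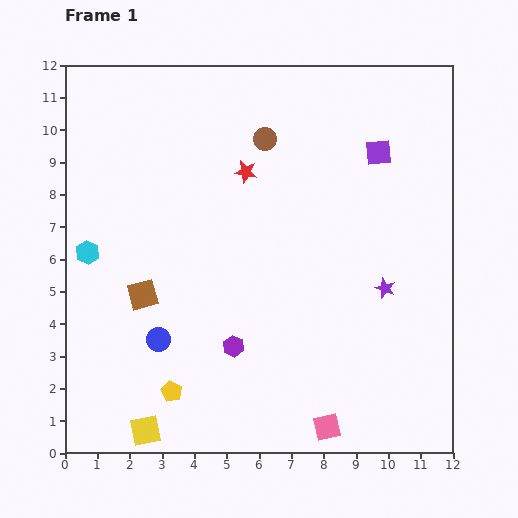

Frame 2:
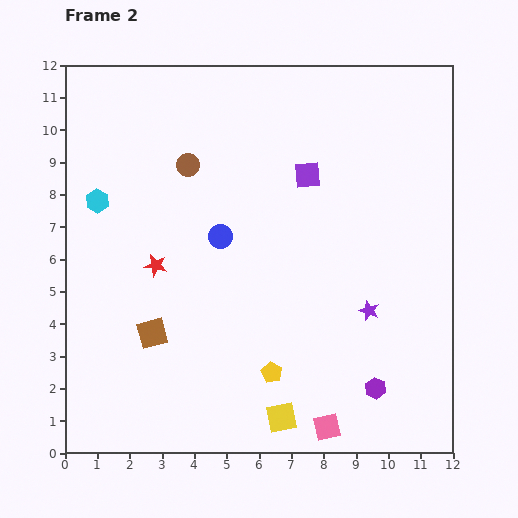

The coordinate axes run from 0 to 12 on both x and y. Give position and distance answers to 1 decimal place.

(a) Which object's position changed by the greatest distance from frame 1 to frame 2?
the purple hexagon

(moved 4.6; next 4.2)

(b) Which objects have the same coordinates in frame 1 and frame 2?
the pink square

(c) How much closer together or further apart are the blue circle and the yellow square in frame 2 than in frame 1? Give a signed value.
+3.1

Distance in frame 1: 2.8. Distance in frame 2: 5.9.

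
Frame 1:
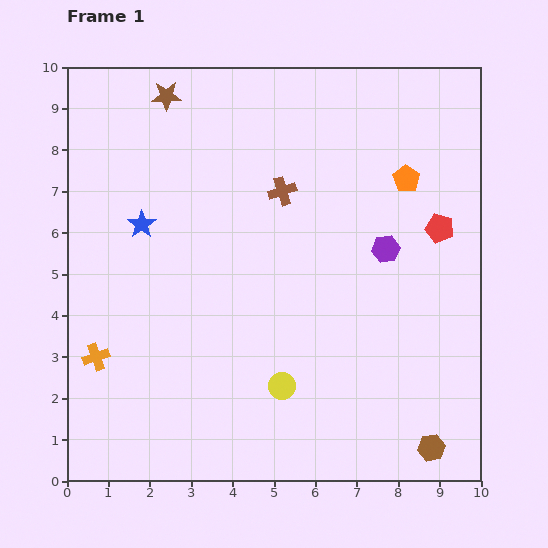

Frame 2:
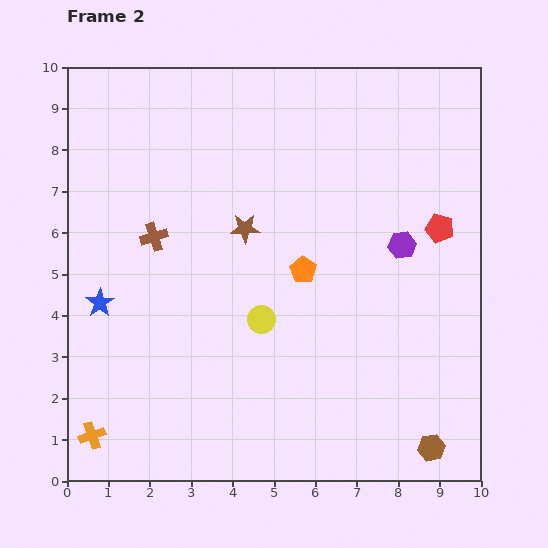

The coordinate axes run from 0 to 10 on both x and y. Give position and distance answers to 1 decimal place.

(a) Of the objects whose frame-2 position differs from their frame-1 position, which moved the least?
the purple hexagon

(moved 0.4)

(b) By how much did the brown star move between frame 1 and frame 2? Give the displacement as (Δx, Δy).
(1.9, -3.2)

The brown star was at (2.4, 9.3) in frame 1 and (4.3, 6.1) in frame 2.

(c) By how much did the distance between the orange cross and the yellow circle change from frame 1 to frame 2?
+0.4

Distance in frame 1: 4.6. Distance in frame 2: 5.0.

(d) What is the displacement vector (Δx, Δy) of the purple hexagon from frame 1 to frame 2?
(0.4, 0.1)

The purple hexagon was at (7.7, 5.6) in frame 1 and (8.1, 5.7) in frame 2.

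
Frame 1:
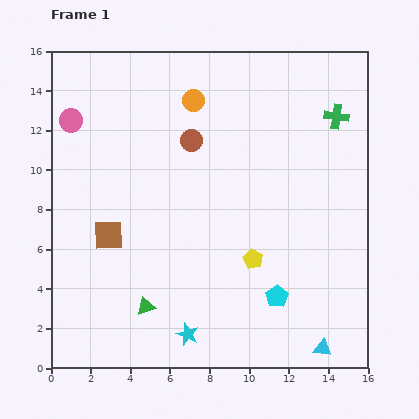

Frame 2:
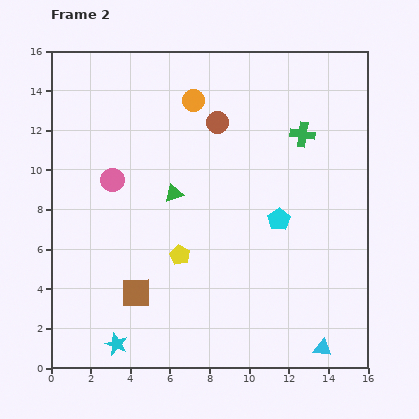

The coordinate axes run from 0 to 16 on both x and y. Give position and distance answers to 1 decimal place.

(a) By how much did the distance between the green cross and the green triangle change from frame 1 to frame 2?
-6.4

Distance in frame 1: 13.6. Distance in frame 2: 7.2.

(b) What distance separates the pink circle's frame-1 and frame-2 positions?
3.7

The pink circle moved from (1.0, 12.5) to (3.1, 9.5), a distance of √(2.1² + 3.0²) ≈ 3.7.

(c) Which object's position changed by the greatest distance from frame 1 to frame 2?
the green triangle

(moved 5.9; next 3.9)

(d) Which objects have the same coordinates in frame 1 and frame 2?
the cyan triangle, the orange circle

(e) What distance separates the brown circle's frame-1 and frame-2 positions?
1.6

The brown circle moved from (7.1, 11.5) to (8.4, 12.4), a distance of √(1.3² + 0.9²) ≈ 1.6.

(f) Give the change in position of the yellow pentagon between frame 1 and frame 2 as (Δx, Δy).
(-3.7, 0.2)

The yellow pentagon was at (10.2, 5.5) in frame 1 and (6.5, 5.7) in frame 2.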